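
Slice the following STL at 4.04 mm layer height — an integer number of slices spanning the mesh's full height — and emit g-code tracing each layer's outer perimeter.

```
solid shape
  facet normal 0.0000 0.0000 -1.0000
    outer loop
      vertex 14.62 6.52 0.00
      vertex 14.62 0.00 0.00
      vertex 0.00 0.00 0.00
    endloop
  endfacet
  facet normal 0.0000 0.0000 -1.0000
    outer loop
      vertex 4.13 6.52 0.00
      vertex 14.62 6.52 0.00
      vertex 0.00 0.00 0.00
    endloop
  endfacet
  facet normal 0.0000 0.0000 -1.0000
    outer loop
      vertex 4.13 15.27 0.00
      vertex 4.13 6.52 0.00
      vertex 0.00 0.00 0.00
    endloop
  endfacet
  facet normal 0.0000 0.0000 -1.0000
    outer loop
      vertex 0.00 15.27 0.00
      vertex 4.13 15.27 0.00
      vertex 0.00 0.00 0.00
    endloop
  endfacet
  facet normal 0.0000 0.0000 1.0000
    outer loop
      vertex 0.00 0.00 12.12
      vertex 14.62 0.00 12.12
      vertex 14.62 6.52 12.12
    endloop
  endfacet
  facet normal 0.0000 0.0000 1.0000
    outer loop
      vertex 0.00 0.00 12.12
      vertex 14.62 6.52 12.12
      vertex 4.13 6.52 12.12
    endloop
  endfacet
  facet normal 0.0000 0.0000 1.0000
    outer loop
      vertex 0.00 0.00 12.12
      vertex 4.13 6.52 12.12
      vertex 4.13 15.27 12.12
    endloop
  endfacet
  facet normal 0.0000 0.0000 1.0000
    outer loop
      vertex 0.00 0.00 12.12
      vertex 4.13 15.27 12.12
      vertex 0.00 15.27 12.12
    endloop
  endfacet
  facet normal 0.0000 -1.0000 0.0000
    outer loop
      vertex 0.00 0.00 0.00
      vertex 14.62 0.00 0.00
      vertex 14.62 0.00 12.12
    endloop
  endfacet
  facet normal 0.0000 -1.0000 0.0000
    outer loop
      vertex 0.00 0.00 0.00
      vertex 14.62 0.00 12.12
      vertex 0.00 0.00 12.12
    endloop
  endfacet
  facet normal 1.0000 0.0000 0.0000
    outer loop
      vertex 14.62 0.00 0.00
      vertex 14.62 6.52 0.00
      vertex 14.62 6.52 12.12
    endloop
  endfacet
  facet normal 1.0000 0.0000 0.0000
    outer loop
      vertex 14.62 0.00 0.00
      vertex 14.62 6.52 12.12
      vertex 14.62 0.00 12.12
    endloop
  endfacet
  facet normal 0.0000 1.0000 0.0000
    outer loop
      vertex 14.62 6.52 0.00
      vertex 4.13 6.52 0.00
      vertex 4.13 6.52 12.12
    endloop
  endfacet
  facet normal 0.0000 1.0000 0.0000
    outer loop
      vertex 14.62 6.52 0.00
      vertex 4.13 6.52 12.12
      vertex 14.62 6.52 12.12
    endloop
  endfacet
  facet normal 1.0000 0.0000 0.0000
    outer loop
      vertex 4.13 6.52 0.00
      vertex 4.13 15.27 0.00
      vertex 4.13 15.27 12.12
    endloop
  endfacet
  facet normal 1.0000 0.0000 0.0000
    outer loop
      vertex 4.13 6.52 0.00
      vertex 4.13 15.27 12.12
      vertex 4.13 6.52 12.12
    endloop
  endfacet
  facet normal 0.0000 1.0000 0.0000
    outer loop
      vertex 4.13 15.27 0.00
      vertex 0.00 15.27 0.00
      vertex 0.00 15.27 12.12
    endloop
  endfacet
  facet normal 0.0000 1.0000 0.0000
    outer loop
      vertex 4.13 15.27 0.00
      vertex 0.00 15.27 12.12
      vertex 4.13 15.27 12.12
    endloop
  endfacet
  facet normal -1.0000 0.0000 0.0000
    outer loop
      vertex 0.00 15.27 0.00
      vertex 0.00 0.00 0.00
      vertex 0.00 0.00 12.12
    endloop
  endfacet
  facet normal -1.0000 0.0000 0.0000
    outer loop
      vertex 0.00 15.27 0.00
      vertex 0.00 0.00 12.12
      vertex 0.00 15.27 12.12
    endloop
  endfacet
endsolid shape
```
; perimeter-only toolpath
G21 ; units = mm
G90 ; absolute positioning
G28 ; home
; layer 1
G0 Z4.04
G0 X0.00 Y0.00
G1 X14.62 Y0.00
G1 X14.62 Y6.52
G1 X4.13 Y6.52
G1 X4.13 Y15.27
G1 X0.00 Y15.27
G1 X0.00 Y0.00
; layer 2
G0 Z8.08
G0 X0.00 Y0.00
G1 X14.62 Y0.00
G1 X14.62 Y6.52
G1 X4.13 Y6.52
G1 X4.13 Y15.27
G1 X0.00 Y15.27
G1 X0.00 Y0.00
; layer 3
G0 Z12.12
G0 X0.00 Y0.00
G1 X14.62 Y0.00
G1 X14.62 Y6.52
G1 X4.13 Y6.52
G1 X4.13 Y15.27
G1 X0.00 Y15.27
G1 X0.00 Y0.00
M2 ; end

The solid is an L-shaped prism: outer 14.6 × 15.3 mm, arm thicknesses ≈ 6.52 mm (horizontal) and 4.13 mm (vertical), extruded 12.1 mm in z. Slicing at Δz = 4.04 mm — 3 equal slices spanning the solid's height, so layer i sits at z = i·h/3 — gives 3 non-empty perimeters. Each is a 6-segment closed polygon; G0 lifts to the layer z and rapids to the start vertex, then G1 traces the edges.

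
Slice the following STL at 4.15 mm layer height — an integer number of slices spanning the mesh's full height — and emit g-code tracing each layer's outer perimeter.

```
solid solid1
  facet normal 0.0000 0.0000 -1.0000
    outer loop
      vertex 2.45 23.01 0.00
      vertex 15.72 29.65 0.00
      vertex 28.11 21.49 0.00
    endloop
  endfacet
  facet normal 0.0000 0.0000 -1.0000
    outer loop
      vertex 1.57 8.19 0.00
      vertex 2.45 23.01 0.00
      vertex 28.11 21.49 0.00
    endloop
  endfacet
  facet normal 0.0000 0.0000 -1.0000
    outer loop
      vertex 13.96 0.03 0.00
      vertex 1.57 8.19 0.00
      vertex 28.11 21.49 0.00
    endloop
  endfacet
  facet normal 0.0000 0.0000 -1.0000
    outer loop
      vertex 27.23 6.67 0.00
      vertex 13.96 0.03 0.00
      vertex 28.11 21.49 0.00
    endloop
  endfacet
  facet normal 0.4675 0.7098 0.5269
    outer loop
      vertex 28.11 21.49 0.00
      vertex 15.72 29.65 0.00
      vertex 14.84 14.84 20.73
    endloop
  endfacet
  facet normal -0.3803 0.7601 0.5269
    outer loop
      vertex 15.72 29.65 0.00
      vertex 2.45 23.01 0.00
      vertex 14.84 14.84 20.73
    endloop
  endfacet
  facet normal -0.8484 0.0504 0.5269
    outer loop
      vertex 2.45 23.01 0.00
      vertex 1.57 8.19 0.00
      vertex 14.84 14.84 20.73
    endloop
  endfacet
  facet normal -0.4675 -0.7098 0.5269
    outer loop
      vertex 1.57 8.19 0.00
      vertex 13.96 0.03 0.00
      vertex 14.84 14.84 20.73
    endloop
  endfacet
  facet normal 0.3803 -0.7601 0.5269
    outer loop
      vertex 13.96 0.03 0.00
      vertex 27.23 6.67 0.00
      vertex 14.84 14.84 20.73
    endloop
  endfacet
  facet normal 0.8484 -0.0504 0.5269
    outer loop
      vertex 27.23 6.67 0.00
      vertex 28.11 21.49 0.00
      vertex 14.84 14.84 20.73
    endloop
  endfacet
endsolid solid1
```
; perimeter-only toolpath
G21 ; units = mm
G90 ; absolute positioning
G28 ; home
; layer 1
G0 Z4.15
G0 X25.46 Y20.16
G1 X15.54 Y26.69
G1 X4.93 Y21.38
G1 X4.22 Y9.52
G1 X14.14 Y2.99
G1 X24.75 Y8.30
G1 X25.46 Y20.16
; layer 2
G0 Z8.29
G0 X22.80 Y18.83
G1 X15.37 Y23.73
G1 X7.41 Y19.74
G1 X6.88 Y10.85
G1 X14.31 Y5.95
G1 X22.27 Y9.94
G1 X22.80 Y18.83
; layer 3
G0 Z12.44
G0 X20.15 Y17.50
G1 X15.19 Y20.76
G1 X9.88 Y18.11
G1 X9.53 Y12.18
G1 X14.49 Y8.92
G1 X19.80 Y11.57
G1 X20.15 Y17.50
; layer 4
G0 Z16.58
G0 X17.49 Y16.17
G1 X15.02 Y17.80
G1 X12.36 Y16.47
G1 X12.19 Y13.51
G1 X14.66 Y11.88
G1 X17.32 Y13.21
G1 X17.49 Y16.17
M2 ; end

The solid is a regular 6-sided pyramid, base circumscribed radius ≈ 14.8 mm, apex at z ≈ 20.7 mm. Slicing at Δz = 4.15 mm — 5 equal slices spanning the solid's height, so layer i sits at z = i·h/5 — gives 4 non-empty perimeters. Each is a 6-segment closed polygon; G0 lifts to the layer z and rapids to the start vertex, then G1 traces the edges. The cross-section shrinks linearly with z (the slice at the apex is degenerate and omitted).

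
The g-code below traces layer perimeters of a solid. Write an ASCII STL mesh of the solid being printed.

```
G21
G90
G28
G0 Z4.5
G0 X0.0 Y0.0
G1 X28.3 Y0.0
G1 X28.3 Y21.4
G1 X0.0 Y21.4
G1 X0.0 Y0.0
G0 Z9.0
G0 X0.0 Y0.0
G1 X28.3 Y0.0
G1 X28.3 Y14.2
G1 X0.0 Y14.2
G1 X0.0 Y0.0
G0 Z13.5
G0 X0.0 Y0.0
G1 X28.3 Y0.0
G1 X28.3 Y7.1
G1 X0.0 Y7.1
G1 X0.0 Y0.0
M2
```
solid part
  facet normal 0.0000 0.0000 -1.0000
    outer loop
      vertex 28.3 28.5 0.0
      vertex 28.3 0.0 0.0
      vertex 0.0 0.0 0.0
    endloop
  endfacet
  facet normal 0.0000 0.0000 -1.0000
    outer loop
      vertex 0.0 28.5 0.0
      vertex 28.3 28.5 0.0
      vertex 0.0 0.0 0.0
    endloop
  endfacet
  facet normal 0.0000 -1.0000 0.0000
    outer loop
      vertex 0.0 0.0 0.0
      vertex 28.3 0.0 0.0
      vertex 28.3 0.0 18.0
    endloop
  endfacet
  facet normal 0.0000 -1.0000 0.0000
    outer loop
      vertex 0.0 0.0 0.0
      vertex 28.3 0.0 18.0
      vertex 0.0 0.0 18.0
    endloop
  endfacet
  facet normal 0.0000 0.5340 0.8455
    outer loop
      vertex 0.0 0.0 18.0
      vertex 28.3 0.0 18.0
      vertex 28.3 28.5 0.0
    endloop
  endfacet
  facet normal 0.0000 0.5340 0.8455
    outer loop
      vertex 0.0 0.0 18.0
      vertex 28.3 28.5 0.0
      vertex 0.0 28.5 0.0
    endloop
  endfacet
  facet normal -1.0000 0.0000 0.0000
    outer loop
      vertex 0.0 0.0 18.0
      vertex 0.0 28.5 0.0
      vertex 0.0 0.0 0.0
    endloop
  endfacet
  facet normal 1.0000 0.0000 0.0000
    outer loop
      vertex 28.3 0.0 0.0
      vertex 28.3 28.5 0.0
      vertex 28.3 0.0 18.0
    endloop
  endfacet
endsolid part

The G0 Z moves step by Δz≈4.5 mm. The G1 loops shrink linearly with z, so the solid tapers from its base footprint up to z≈18. Closing with a flat bottom cap and the tapered top and triangulating gives 8 facets — a wedge (ramp): 28.3 × 28.5 mm base, rising to 18 mm along the y=0 edge and sloping linearly to z=0 at y=28.5.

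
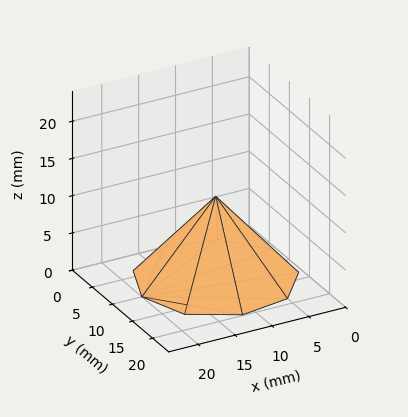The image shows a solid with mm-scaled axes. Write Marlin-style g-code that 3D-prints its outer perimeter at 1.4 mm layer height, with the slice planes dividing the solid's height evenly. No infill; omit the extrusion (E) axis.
Reading the render: the shape is a regular 9-sided pyramid, base circumscribed radius ≈ 10 mm, apex at z ≈ 11 mm (dimensions read to the nearest mm from the axis ticks). For the g-code, the solid's height is divided into equal slices at the stated Δz and each level perimeter traced with G1 moves after a G0 lift.

; perimeter-only toolpath
G21 ; units = mm
G90 ; absolute positioning
G28 ; home
; layer 1
G0 Z1.4
G0 X18.8 Y10.0
G1 X16.7 Y15.6
G1 X11.5 Y18.6
G1 X5.6 Y17.6
G1 X1.8 Y13.0
G1 X1.8 Y7.0
G1 X5.6 Y2.4
G1 X11.5 Y1.4
G1 X16.7 Y4.4
G1 X18.8 Y10.0
; layer 2
G0 Z2.8
G0 X17.5 Y10.0
G1 X15.8 Y14.8
G1 X11.3 Y17.4
G1 X6.2 Y16.5
G1 X3.0 Y12.6
G1 X3.0 Y7.4
G1 X6.2 Y3.5
G1 X11.3 Y2.6
G1 X15.8 Y5.2
G1 X17.5 Y10.0
; layer 3
G0 Z4.1
G0 X16.2 Y10.0
G1 X14.8 Y14.0
G1 X11.1 Y16.1
G1 X6.9 Y15.4
G1 X4.1 Y12.1
G1 X4.1 Y7.9
G1 X6.9 Y4.6
G1 X11.1 Y3.9
G1 X14.8 Y6.0
G1 X16.2 Y10.0
; layer 4
G0 Z5.5
G0 X15.0 Y10.0
G1 X13.8 Y13.2
G1 X10.8 Y14.9
G1 X7.5 Y14.3
G1 X5.3 Y11.7
G1 X5.3 Y8.3
G1 X7.5 Y5.7
G1 X10.8 Y5.1
G1 X13.8 Y6.8
G1 X15.0 Y10.0
; layer 5
G0 Z6.9
G0 X13.8 Y10.0
G1 X12.9 Y12.4
G1 X10.6 Y13.7
G1 X8.1 Y13.3
G1 X6.5 Y11.3
G1 X6.5 Y8.7
G1 X8.1 Y6.7
G1 X10.6 Y6.3
G1 X12.9 Y7.6
G1 X13.8 Y10.0
; layer 6
G0 Z8.2
G0 X12.5 Y10.0
G1 X11.9 Y11.6
G1 X10.4 Y12.4
G1 X8.8 Y12.2
G1 X7.7 Y10.8
G1 X7.7 Y9.2
G1 X8.8 Y7.8
G1 X10.4 Y7.5
G1 X11.9 Y8.4
G1 X12.5 Y10.0
; layer 7
G0 Z9.6
G0 X11.2 Y10.0
G1 X11.0 Y10.8
G1 X10.2 Y11.2
G1 X9.4 Y11.1
G1 X8.8 Y10.4
G1 X8.8 Y9.6
G1 X9.4 Y8.9
G1 X10.2 Y8.8
G1 X11.0 Y9.2
G1 X11.2 Y10.0
M2 ; end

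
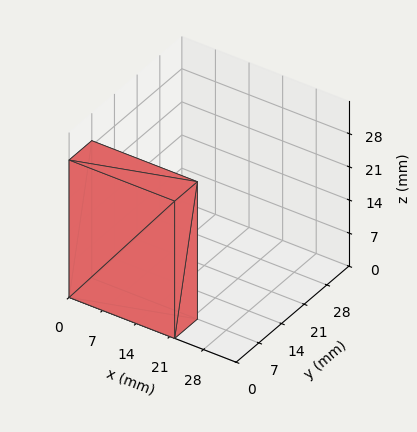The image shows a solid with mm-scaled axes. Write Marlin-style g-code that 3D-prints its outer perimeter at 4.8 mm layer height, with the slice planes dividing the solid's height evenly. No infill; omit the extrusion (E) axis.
Reading the render: the shape is a rectangular box, roughly 22 × 7 mm footprint and 29 mm tall (dimensions read to the nearest mm from the axis ticks). For the g-code, the solid's height is divided into equal slices at the stated Δz and each level perimeter traced with G1 moves after a G0 lift.

; perimeter-only toolpath
G21 ; units = mm
G90 ; absolute positioning
G28 ; home
; layer 1
G0 Z4.8
G0 X0.0 Y0.0
G1 X22.0 Y0.0
G1 X22.0 Y7.0
G1 X0.0 Y7.0
G1 X0.0 Y0.0
; layer 2
G0 Z9.7
G0 X0.0 Y0.0
G1 X22.0 Y0.0
G1 X22.0 Y7.0
G1 X0.0 Y7.0
G1 X0.0 Y0.0
; layer 3
G0 Z14.5
G0 X0.0 Y0.0
G1 X22.0 Y0.0
G1 X22.0 Y7.0
G1 X0.0 Y7.0
G1 X0.0 Y0.0
; layer 4
G0 Z19.3
G0 X0.0 Y0.0
G1 X22.0 Y0.0
G1 X22.0 Y7.0
G1 X0.0 Y7.0
G1 X0.0 Y0.0
; layer 5
G0 Z24.2
G0 X0.0 Y0.0
G1 X22.0 Y0.0
G1 X22.0 Y7.0
G1 X0.0 Y7.0
G1 X0.0 Y0.0
; layer 6
G0 Z29.0
G0 X0.0 Y0.0
G1 X22.0 Y0.0
G1 X22.0 Y7.0
G1 X0.0 Y7.0
G1 X0.0 Y0.0
M2 ; end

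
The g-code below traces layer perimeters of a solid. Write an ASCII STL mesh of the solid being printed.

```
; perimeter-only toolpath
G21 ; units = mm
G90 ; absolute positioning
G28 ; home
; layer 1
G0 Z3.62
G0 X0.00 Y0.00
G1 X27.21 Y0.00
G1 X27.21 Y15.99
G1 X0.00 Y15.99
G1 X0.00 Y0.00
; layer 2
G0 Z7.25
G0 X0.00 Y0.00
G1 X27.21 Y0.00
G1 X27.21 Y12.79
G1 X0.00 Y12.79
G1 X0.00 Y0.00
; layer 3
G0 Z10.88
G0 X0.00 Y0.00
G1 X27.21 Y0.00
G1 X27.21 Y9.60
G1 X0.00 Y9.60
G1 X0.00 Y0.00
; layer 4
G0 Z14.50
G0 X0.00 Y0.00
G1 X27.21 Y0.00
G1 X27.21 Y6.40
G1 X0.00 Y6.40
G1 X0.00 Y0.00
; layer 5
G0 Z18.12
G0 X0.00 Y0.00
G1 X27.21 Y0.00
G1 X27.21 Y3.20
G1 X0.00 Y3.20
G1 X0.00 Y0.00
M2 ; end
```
solid part
  facet normal 0.0000 0.0000 -1.0000
    outer loop
      vertex 27.21 19.19 0.00
      vertex 27.21 0.00 0.00
      vertex 0.00 0.00 0.00
    endloop
  endfacet
  facet normal 0.0000 0.0000 -1.0000
    outer loop
      vertex 0.00 19.19 0.00
      vertex 27.21 19.19 0.00
      vertex 0.00 0.00 0.00
    endloop
  endfacet
  facet normal 0.0000 -1.0000 0.0000
    outer loop
      vertex 0.00 0.00 0.00
      vertex 27.21 0.00 0.00
      vertex 27.21 0.00 21.75
    endloop
  endfacet
  facet normal 0.0000 -1.0000 0.0000
    outer loop
      vertex 0.00 0.00 0.00
      vertex 27.21 0.00 21.75
      vertex 0.00 0.00 21.75
    endloop
  endfacet
  facet normal 0.0000 0.7499 0.6616
    outer loop
      vertex 0.00 0.00 21.75
      vertex 27.21 0.00 21.75
      vertex 27.21 19.19 0.00
    endloop
  endfacet
  facet normal 0.0000 0.7499 0.6616
    outer loop
      vertex 0.00 0.00 21.75
      vertex 27.21 19.19 0.00
      vertex 0.00 19.19 0.00
    endloop
  endfacet
  facet normal -1.0000 0.0000 0.0000
    outer loop
      vertex 0.00 0.00 21.75
      vertex 0.00 19.19 0.00
      vertex 0.00 0.00 0.00
    endloop
  endfacet
  facet normal 1.0000 0.0000 0.0000
    outer loop
      vertex 27.21 0.00 0.00
      vertex 27.21 19.19 0.00
      vertex 27.21 0.00 21.75
    endloop
  endfacet
endsolid part

The G0 Z moves step by Δz≈3.62 mm. The G1 loops shrink linearly with z, so the solid tapers from its base footprint up to z≈21.8. Closing with a flat bottom cap and the tapered top and triangulating gives 8 facets — a wedge (ramp): 27.2 × 19.2 mm base, rising to 21.8 mm along the y=0 edge and sloping linearly to z=0 at y=19.2.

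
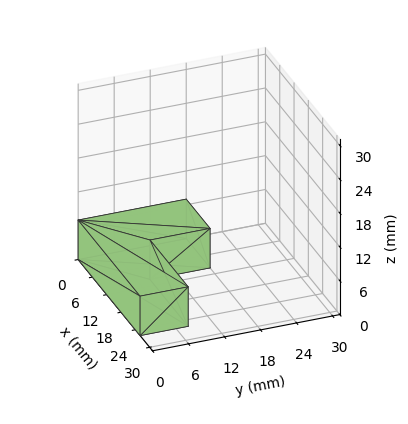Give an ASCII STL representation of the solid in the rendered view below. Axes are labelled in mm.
Reading the render: the shape is an L-shaped prism: outer 26 × 18 mm, arm thicknesses ≈ 8 mm (horizontal) and 10 mm (vertical), extruded 7 mm in z (dimensions read to the nearest mm from the axis ticks). For the STL, each face is triangulated and given an outward normal.

solid part
  facet normal 0.0000 0.0000 -1.0000
    outer loop
      vertex 26.000 8.000 0.000
      vertex 26.000 0.000 0.000
      vertex 0.000 0.000 0.000
    endloop
  endfacet
  facet normal 0.0000 0.0000 -1.0000
    outer loop
      vertex 10.000 8.000 0.000
      vertex 26.000 8.000 0.000
      vertex 0.000 0.000 0.000
    endloop
  endfacet
  facet normal 0.0000 0.0000 -1.0000
    outer loop
      vertex 10.000 18.000 0.000
      vertex 10.000 8.000 0.000
      vertex 0.000 0.000 0.000
    endloop
  endfacet
  facet normal 0.0000 0.0000 -1.0000
    outer loop
      vertex 0.000 18.000 0.000
      vertex 10.000 18.000 0.000
      vertex 0.000 0.000 0.000
    endloop
  endfacet
  facet normal 0.0000 0.0000 1.0000
    outer loop
      vertex 0.000 0.000 7.000
      vertex 26.000 0.000 7.000
      vertex 26.000 8.000 7.000
    endloop
  endfacet
  facet normal 0.0000 0.0000 1.0000
    outer loop
      vertex 0.000 0.000 7.000
      vertex 26.000 8.000 7.000
      vertex 10.000 8.000 7.000
    endloop
  endfacet
  facet normal 0.0000 0.0000 1.0000
    outer loop
      vertex 0.000 0.000 7.000
      vertex 10.000 8.000 7.000
      vertex 10.000 18.000 7.000
    endloop
  endfacet
  facet normal 0.0000 0.0000 1.0000
    outer loop
      vertex 0.000 0.000 7.000
      vertex 10.000 18.000 7.000
      vertex 0.000 18.000 7.000
    endloop
  endfacet
  facet normal 0.0000 -1.0000 0.0000
    outer loop
      vertex 0.000 0.000 0.000
      vertex 26.000 0.000 0.000
      vertex 26.000 0.000 7.000
    endloop
  endfacet
  facet normal 0.0000 -1.0000 0.0000
    outer loop
      vertex 0.000 0.000 0.000
      vertex 26.000 0.000 7.000
      vertex 0.000 0.000 7.000
    endloop
  endfacet
  facet normal 1.0000 0.0000 0.0000
    outer loop
      vertex 26.000 0.000 0.000
      vertex 26.000 8.000 0.000
      vertex 26.000 8.000 7.000
    endloop
  endfacet
  facet normal 1.0000 0.0000 0.0000
    outer loop
      vertex 26.000 0.000 0.000
      vertex 26.000 8.000 7.000
      vertex 26.000 0.000 7.000
    endloop
  endfacet
  facet normal 0.0000 1.0000 0.0000
    outer loop
      vertex 26.000 8.000 0.000
      vertex 10.000 8.000 0.000
      vertex 10.000 8.000 7.000
    endloop
  endfacet
  facet normal 0.0000 1.0000 0.0000
    outer loop
      vertex 26.000 8.000 0.000
      vertex 10.000 8.000 7.000
      vertex 26.000 8.000 7.000
    endloop
  endfacet
  facet normal 1.0000 0.0000 0.0000
    outer loop
      vertex 10.000 8.000 0.000
      vertex 10.000 18.000 0.000
      vertex 10.000 18.000 7.000
    endloop
  endfacet
  facet normal 1.0000 0.0000 0.0000
    outer loop
      vertex 10.000 8.000 0.000
      vertex 10.000 18.000 7.000
      vertex 10.000 8.000 7.000
    endloop
  endfacet
  facet normal 0.0000 1.0000 0.0000
    outer loop
      vertex 10.000 18.000 0.000
      vertex 0.000 18.000 0.000
      vertex 0.000 18.000 7.000
    endloop
  endfacet
  facet normal 0.0000 1.0000 0.0000
    outer loop
      vertex 10.000 18.000 0.000
      vertex 0.000 18.000 7.000
      vertex 10.000 18.000 7.000
    endloop
  endfacet
  facet normal -1.0000 0.0000 0.0000
    outer loop
      vertex 0.000 18.000 0.000
      vertex 0.000 0.000 0.000
      vertex 0.000 0.000 7.000
    endloop
  endfacet
  facet normal -1.0000 0.0000 0.0000
    outer loop
      vertex 0.000 18.000 0.000
      vertex 0.000 0.000 7.000
      vertex 0.000 18.000 7.000
    endloop
  endfacet
endsolid part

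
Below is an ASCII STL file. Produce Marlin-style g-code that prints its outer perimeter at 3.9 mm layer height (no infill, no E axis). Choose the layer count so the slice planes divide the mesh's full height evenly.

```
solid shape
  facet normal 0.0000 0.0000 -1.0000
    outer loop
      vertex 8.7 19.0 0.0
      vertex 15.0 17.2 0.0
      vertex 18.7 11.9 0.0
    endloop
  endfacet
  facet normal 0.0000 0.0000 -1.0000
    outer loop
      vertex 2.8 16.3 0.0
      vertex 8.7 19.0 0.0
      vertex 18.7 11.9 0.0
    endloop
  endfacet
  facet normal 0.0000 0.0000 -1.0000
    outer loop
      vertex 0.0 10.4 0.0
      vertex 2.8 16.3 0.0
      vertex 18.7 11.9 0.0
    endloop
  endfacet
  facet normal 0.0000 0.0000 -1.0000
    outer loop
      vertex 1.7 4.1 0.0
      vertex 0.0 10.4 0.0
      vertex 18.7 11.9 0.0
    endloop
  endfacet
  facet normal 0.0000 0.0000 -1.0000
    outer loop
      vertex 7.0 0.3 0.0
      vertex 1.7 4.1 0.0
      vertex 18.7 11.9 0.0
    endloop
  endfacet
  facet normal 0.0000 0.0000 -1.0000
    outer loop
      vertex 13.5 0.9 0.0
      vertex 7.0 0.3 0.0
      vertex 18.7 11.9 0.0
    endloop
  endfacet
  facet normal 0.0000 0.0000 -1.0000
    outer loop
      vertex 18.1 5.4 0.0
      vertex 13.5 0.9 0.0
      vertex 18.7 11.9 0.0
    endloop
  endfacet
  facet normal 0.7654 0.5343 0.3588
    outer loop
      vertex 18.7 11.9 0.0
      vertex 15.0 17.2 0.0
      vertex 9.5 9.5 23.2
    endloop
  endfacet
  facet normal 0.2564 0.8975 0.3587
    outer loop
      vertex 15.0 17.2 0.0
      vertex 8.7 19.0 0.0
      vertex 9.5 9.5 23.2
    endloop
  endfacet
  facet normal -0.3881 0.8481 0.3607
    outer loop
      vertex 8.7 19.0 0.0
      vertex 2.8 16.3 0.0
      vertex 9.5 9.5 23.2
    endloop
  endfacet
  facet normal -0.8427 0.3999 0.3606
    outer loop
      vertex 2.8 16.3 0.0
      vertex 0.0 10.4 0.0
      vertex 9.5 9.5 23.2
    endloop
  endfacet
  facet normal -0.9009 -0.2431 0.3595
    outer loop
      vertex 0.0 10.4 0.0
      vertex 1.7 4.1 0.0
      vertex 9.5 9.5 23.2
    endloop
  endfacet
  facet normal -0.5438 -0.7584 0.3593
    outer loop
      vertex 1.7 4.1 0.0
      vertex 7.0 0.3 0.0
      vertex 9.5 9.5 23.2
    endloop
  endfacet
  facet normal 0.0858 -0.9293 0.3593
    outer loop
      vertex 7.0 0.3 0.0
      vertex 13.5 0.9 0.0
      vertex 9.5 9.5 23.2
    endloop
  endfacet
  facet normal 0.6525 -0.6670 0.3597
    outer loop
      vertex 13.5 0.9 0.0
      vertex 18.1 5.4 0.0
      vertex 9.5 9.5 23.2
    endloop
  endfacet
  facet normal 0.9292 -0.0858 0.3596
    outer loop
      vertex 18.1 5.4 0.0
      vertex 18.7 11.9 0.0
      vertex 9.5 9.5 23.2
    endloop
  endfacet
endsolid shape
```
; perimeter-only toolpath
G21 ; units = mm
G90 ; absolute positioning
G28 ; home
; layer 1
G0 Z3.9
G0 X17.2 Y11.5
G1 X14.1 Y15.9
G1 X8.8 Y17.4
G1 X3.9 Y15.2
G1 X1.6 Y10.2
G1 X3.0 Y5.0
G1 X7.4 Y1.8
G1 X12.8 Y2.3
G1 X16.7 Y6.1
G1 X17.2 Y11.5
; layer 2
G0 Z7.7
G0 X15.6 Y11.1
G1 X13.2 Y14.6
G1 X9.0 Y15.8
G1 X5.0 Y14.0
G1 X3.2 Y10.1
G1 X4.3 Y5.9
G1 X7.8 Y3.4
G1 X12.2 Y3.8
G1 X15.2 Y6.8
G1 X15.6 Y11.1
; layer 3
G0 Z11.6
G0 X14.1 Y10.7
G1 X12.2 Y13.3
G1 X9.1 Y14.2
G1 X6.2 Y12.9
G1 X4.8 Y9.9
G1 X5.6 Y6.8
G1 X8.2 Y4.9
G1 X11.5 Y5.2
G1 X13.8 Y7.5
G1 X14.1 Y10.7
; layer 4
G0 Z15.5
G0 X12.6 Y10.3
G1 X11.3 Y12.1
G1 X9.2 Y12.7
G1 X7.3 Y11.8
G1 X6.3 Y9.8
G1 X6.9 Y7.7
G1 X8.7 Y6.4
G1 X10.8 Y6.6
G1 X12.4 Y8.1
G1 X12.6 Y10.3
; layer 5
G0 Z19.3
G0 X11.0 Y9.9
G1 X10.4 Y10.8
G1 X9.4 Y11.1
G1 X8.4 Y10.6
G1 X7.9 Y9.7
G1 X8.2 Y8.6
G1 X9.1 Y8.0
G1 X10.2 Y8.1
G1 X10.9 Y8.8
G1 X11.0 Y9.9
M2 ; end

The solid is a regular 9-sided pyramid, base circumscribed radius ≈ 9.5 mm, apex at z ≈ 23.2 mm. Slicing at Δz = 3.9 mm — 6 equal slices spanning the solid's height, so layer i sits at z = i·h/6 — gives 5 non-empty perimeters. Each is a 9-segment closed polygon; G0 lifts to the layer z and rapids to the start vertex, then G1 traces the edges. The cross-section shrinks linearly with z (the slice at the apex is degenerate and omitted).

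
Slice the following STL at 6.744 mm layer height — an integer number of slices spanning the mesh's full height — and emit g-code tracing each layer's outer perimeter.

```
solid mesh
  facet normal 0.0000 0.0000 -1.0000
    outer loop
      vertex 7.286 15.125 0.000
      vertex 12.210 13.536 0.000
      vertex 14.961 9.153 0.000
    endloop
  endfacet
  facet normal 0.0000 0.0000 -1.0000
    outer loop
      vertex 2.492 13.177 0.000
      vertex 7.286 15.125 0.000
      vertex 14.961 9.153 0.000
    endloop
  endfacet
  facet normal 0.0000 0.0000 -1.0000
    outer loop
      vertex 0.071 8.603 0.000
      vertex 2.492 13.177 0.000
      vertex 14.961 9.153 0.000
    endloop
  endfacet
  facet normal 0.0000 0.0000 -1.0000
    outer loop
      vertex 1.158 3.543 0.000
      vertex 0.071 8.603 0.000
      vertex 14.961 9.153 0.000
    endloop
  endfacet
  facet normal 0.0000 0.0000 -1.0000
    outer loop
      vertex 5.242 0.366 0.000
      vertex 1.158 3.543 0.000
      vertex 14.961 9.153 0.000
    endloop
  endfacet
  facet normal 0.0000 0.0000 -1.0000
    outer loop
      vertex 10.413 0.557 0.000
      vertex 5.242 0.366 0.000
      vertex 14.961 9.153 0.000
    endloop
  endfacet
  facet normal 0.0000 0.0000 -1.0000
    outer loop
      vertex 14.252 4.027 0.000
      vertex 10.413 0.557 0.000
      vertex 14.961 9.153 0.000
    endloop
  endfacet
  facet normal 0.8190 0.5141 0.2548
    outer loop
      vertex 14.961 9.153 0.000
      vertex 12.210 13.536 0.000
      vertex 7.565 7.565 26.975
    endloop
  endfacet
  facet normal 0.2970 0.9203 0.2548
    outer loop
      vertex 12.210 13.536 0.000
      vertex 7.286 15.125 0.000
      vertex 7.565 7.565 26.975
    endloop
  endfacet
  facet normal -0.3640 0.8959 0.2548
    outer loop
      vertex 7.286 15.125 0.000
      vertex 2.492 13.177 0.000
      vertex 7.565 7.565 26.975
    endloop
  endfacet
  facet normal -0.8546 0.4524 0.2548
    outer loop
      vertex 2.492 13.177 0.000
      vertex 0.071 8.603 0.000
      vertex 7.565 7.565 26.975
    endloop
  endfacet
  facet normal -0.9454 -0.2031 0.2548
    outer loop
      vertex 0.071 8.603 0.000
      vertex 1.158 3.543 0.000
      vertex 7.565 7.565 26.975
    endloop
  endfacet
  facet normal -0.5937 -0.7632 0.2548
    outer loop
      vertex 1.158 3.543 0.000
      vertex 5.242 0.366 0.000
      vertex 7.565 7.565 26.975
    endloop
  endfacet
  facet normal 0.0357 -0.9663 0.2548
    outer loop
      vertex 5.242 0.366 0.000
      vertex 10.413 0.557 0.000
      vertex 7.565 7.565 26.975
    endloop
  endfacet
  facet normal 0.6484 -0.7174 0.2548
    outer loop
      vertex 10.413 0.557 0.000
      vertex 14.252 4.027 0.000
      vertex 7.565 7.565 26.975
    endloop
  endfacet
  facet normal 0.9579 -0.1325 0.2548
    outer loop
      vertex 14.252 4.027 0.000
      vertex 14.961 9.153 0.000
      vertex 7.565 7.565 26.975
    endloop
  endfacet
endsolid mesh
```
; perimeter-only toolpath
G21 ; units = mm
G90 ; absolute positioning
G28 ; home
; layer 1
G0 Z6.744
G0 X13.112 Y8.756
G1 X11.049 Y12.043
G1 X7.356 Y13.235
G1 X3.760 Y11.774
G1 X1.945 Y8.343
G1 X2.760 Y4.549
G1 X5.823 Y2.166
G1 X9.701 Y2.309
G1 X12.580 Y4.912
G1 X13.112 Y8.756
; layer 2
G0 Z13.488
G0 X11.263 Y8.359
G1 X9.888 Y10.550
G1 X7.425 Y11.345
G1 X5.029 Y10.371
G1 X3.818 Y8.084
G1 X4.362 Y5.554
G1 X6.404 Y3.966
G1 X8.989 Y4.061
G1 X10.909 Y5.796
G1 X11.263 Y8.359
; layer 3
G0 Z20.231
G0 X9.414 Y7.962
G1 X8.726 Y9.058
G1 X7.495 Y9.455
G1 X6.297 Y8.968
G1 X5.692 Y7.825
G1 X5.963 Y6.560
G1 X6.984 Y5.765
G1 X8.277 Y5.813
G1 X9.237 Y6.681
G1 X9.414 Y7.962
M2 ; end

The solid is a regular 9-sided pyramid, base circumscribed radius ≈ 7.57 mm, apex at z ≈ 27 mm. Slicing at Δz = 6.744 mm — 4 equal slices spanning the solid's height, so layer i sits at z = i·h/4 — gives 3 non-empty perimeters. Each is a 9-segment closed polygon; G0 lifts to the layer z and rapids to the start vertex, then G1 traces the edges. The cross-section shrinks linearly with z (the slice at the apex is degenerate and omitted).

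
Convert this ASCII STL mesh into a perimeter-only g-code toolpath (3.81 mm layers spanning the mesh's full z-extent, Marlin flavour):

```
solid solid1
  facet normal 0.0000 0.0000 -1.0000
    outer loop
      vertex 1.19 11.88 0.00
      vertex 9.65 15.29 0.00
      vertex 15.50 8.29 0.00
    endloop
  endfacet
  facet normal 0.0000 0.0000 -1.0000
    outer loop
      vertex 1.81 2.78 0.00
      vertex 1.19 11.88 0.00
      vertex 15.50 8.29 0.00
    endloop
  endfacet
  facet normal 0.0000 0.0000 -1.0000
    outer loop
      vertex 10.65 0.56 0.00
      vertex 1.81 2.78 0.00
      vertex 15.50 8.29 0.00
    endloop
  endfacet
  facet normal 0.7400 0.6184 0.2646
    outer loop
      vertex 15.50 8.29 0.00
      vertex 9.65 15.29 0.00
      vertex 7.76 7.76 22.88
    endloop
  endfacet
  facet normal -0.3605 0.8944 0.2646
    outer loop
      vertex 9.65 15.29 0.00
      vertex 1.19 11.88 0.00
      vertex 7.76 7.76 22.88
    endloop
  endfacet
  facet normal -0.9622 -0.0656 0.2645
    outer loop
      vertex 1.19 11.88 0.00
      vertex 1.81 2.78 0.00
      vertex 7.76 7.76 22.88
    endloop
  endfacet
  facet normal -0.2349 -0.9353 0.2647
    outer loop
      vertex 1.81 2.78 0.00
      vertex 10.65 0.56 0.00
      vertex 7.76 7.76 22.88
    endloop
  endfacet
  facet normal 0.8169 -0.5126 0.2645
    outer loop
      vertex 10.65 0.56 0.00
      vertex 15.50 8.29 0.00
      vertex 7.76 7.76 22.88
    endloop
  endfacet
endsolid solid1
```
; perimeter-only toolpath
G21 ; units = mm
G90 ; absolute positioning
G28 ; home
; layer 1
G0 Z3.81
G0 X14.21 Y8.20
G1 X9.34 Y14.04
G1 X2.28 Y11.19
G1 X2.80 Y3.61
G1 X10.17 Y1.76
G1 X14.21 Y8.20
; layer 2
G0 Z7.63
G0 X12.92 Y8.11
G1 X9.02 Y12.78
G1 X3.38 Y10.51
G1 X3.79 Y4.44
G1 X9.69 Y2.96
G1 X12.92 Y8.11
; layer 3
G0 Z11.44
G0 X11.63 Y8.02
G1 X8.71 Y11.52
G1 X4.47 Y9.82
G1 X4.79 Y5.27
G1 X9.21 Y4.16
G1 X11.63 Y8.02
; layer 4
G0 Z15.25
G0 X10.34 Y7.94
G1 X8.39 Y10.27
G1 X5.57 Y9.13
G1 X5.78 Y6.10
G1 X8.72 Y5.36
G1 X10.34 Y7.94
; layer 5
G0 Z19.07
G0 X9.05 Y7.85
G1 X8.07 Y9.01
G1 X6.67 Y8.45
G1 X6.77 Y6.93
G1 X8.24 Y6.56
G1 X9.05 Y7.85
M2 ; end

The solid is a regular 5-sided pyramid, base circumscribed radius ≈ 7.76 mm, apex at z ≈ 22.9 mm. Slicing at Δz = 3.81 mm — 6 equal slices spanning the solid's height, so layer i sits at z = i·h/6 — gives 5 non-empty perimeters. Each is a 5-segment closed polygon; G0 lifts to the layer z and rapids to the start vertex, then G1 traces the edges. The cross-section shrinks linearly with z (the slice at the apex is degenerate and omitted).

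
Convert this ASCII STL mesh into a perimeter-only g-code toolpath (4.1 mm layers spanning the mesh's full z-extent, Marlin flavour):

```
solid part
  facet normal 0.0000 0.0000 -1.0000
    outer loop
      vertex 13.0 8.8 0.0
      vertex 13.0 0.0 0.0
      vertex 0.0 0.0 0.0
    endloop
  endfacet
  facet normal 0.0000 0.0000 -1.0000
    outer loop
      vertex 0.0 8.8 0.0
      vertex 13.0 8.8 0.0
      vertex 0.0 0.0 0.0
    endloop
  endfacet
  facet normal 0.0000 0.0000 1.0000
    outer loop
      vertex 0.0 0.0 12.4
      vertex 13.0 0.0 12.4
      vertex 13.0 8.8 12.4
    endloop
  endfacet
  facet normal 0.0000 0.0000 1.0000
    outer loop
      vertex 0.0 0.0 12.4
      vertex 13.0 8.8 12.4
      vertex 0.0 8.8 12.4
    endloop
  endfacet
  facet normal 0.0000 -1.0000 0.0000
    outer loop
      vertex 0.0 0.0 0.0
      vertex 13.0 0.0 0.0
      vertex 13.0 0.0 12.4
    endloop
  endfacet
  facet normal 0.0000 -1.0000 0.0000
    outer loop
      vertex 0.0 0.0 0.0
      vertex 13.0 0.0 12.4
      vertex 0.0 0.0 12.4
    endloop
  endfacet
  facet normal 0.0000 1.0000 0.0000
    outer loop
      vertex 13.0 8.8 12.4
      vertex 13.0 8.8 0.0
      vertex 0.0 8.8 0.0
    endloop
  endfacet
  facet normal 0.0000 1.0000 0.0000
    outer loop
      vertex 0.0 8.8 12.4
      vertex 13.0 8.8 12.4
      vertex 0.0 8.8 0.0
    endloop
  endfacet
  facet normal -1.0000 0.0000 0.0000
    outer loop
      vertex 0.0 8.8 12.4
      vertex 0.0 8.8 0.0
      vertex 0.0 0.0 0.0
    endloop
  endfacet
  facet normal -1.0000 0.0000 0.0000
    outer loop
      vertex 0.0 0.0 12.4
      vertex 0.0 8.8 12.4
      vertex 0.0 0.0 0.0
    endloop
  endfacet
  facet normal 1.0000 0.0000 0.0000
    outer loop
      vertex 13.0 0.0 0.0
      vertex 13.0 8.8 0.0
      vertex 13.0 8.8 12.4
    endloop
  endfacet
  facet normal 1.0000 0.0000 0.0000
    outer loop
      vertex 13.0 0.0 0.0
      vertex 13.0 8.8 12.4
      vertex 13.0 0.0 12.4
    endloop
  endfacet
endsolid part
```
; perimeter-only toolpath
G21 ; units = mm
G90 ; absolute positioning
G28 ; home
; layer 1
G0 Z4.1
G0 X0.0 Y0.0
G1 X13.0 Y0.0
G1 X13.0 Y8.8
G1 X0.0 Y8.8
G1 X0.0 Y0.0
; layer 2
G0 Z8.3
G0 X0.0 Y0.0
G1 X13.0 Y0.0
G1 X13.0 Y8.8
G1 X0.0 Y8.8
G1 X0.0 Y0.0
; layer 3
G0 Z12.4
G0 X0.0 Y0.0
G1 X13.0 Y0.0
G1 X13.0 Y8.8
G1 X0.0 Y8.8
G1 X0.0 Y0.0
M2 ; end

The solid is a rectangular box, roughly 13 × 8.8 mm footprint and 12.4 mm tall. Slicing at Δz = 4.1 mm — 3 equal slices spanning the solid's height, so layer i sits at z = i·h/3 — gives 3 non-empty perimeters. Each is a 4-segment closed polygon; G0 lifts to the layer z and rapids to the start vertex, then G1 traces the edges.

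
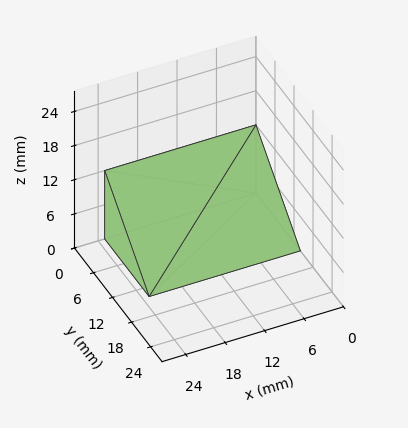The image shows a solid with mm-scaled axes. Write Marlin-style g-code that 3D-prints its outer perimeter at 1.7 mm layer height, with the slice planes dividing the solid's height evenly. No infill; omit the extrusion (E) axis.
Reading the render: the shape is a wedge (ramp): 23 × 14 mm base, rising to 12 mm along the y=0 edge and sloping linearly to z=0 at y=14 (dimensions read to the nearest mm from the axis ticks). For the g-code, the solid's height is divided into equal slices at the stated Δz and each level perimeter traced with G1 moves after a G0 lift.

; perimeter-only toolpath
G21 ; units = mm
G90 ; absolute positioning
G28 ; home
; layer 1
G0 Z1.7
G0 X0.0 Y0.0
G1 X23.0 Y0.0
G1 X23.0 Y12.0
G1 X0.0 Y12.0
G1 X0.0 Y0.0
; layer 2
G0 Z3.4
G0 X0.0 Y0.0
G1 X23.0 Y0.0
G1 X23.0 Y10.0
G1 X0.0 Y10.0
G1 X0.0 Y0.0
; layer 3
G0 Z5.1
G0 X0.0 Y0.0
G1 X23.0 Y0.0
G1 X23.0 Y8.0
G1 X0.0 Y8.0
G1 X0.0 Y0.0
; layer 4
G0 Z6.9
G0 X0.0 Y0.0
G1 X23.0 Y0.0
G1 X23.0 Y6.0
G1 X0.0 Y6.0
G1 X0.0 Y0.0
; layer 5
G0 Z8.6
G0 X0.0 Y0.0
G1 X23.0 Y0.0
G1 X23.0 Y4.0
G1 X0.0 Y4.0
G1 X0.0 Y0.0
; layer 6
G0 Z10.3
G0 X0.0 Y0.0
G1 X23.0 Y0.0
G1 X23.0 Y2.0
G1 X0.0 Y2.0
G1 X0.0 Y0.0
M2 ; end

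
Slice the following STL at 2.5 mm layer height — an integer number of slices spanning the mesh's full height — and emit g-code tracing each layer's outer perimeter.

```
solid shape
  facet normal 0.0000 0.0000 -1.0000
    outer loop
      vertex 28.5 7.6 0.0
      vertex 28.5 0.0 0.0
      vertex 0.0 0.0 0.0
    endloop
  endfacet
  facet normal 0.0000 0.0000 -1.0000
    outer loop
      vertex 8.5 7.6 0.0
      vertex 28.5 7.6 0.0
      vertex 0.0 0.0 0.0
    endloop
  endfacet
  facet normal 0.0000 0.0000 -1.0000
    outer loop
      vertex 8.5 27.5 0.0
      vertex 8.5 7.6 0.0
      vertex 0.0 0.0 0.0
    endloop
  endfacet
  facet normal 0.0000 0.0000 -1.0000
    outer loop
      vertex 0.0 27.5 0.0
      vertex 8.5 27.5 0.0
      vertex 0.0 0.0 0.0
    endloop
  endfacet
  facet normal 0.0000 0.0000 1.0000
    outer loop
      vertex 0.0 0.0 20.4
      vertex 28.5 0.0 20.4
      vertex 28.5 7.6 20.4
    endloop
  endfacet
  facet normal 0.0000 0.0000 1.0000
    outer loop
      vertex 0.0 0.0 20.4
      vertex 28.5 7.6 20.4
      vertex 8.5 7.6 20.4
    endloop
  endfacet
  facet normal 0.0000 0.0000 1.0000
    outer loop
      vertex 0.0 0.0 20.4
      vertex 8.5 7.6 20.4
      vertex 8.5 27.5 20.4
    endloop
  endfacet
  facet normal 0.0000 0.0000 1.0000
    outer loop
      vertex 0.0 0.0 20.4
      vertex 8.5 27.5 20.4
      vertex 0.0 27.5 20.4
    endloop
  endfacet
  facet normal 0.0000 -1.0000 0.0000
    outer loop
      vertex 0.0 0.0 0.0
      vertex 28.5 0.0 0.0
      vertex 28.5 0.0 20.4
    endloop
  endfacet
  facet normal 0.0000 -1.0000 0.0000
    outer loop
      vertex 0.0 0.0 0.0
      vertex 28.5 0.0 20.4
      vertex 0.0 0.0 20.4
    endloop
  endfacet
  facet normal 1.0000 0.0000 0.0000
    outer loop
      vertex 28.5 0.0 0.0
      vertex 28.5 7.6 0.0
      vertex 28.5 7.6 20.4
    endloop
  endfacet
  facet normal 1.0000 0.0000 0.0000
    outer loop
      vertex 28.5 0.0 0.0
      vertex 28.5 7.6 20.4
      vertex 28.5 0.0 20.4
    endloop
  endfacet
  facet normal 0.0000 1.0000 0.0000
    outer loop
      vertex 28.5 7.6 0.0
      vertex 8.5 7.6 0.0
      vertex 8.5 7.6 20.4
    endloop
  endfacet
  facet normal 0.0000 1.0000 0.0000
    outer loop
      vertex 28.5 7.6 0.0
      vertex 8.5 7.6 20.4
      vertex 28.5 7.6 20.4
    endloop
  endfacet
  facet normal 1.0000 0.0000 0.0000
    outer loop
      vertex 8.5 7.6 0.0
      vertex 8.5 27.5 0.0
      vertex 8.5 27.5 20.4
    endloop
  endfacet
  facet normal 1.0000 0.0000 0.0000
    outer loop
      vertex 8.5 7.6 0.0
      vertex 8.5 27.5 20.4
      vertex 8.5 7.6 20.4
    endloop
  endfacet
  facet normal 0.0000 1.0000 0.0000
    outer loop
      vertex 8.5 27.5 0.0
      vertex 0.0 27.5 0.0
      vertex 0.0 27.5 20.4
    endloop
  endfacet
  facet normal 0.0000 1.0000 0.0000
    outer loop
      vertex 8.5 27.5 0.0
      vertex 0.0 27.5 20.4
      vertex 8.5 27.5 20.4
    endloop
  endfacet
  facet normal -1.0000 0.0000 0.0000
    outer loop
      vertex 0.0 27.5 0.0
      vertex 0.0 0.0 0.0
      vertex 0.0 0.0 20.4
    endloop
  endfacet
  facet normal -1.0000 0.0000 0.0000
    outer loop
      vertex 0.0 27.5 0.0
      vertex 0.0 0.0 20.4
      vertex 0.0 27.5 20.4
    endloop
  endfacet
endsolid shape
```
; perimeter-only toolpath
G21 ; units = mm
G90 ; absolute positioning
G28 ; home
; layer 1
G0 Z2.5
G0 X0.0 Y0.0
G1 X28.5 Y0.0
G1 X28.5 Y7.6
G1 X8.5 Y7.6
G1 X8.5 Y27.5
G1 X0.0 Y27.5
G1 X0.0 Y0.0
; layer 2
G0 Z5.1
G0 X0.0 Y0.0
G1 X28.5 Y0.0
G1 X28.5 Y7.6
G1 X8.5 Y7.6
G1 X8.5 Y27.5
G1 X0.0 Y27.5
G1 X0.0 Y0.0
; layer 3
G0 Z7.6
G0 X0.0 Y0.0
G1 X28.5 Y0.0
G1 X28.5 Y7.6
G1 X8.5 Y7.6
G1 X8.5 Y27.5
G1 X0.0 Y27.5
G1 X0.0 Y0.0
; layer 4
G0 Z10.2
G0 X0.0 Y0.0
G1 X28.5 Y0.0
G1 X28.5 Y7.6
G1 X8.5 Y7.6
G1 X8.5 Y27.5
G1 X0.0 Y27.5
G1 X0.0 Y0.0
; layer 5
G0 Z12.8
G0 X0.0 Y0.0
G1 X28.5 Y0.0
G1 X28.5 Y7.6
G1 X8.5 Y7.6
G1 X8.5 Y27.5
G1 X0.0 Y27.5
G1 X0.0 Y0.0
; layer 6
G0 Z15.3
G0 X0.0 Y0.0
G1 X28.5 Y0.0
G1 X28.5 Y7.6
G1 X8.5 Y7.6
G1 X8.5 Y27.5
G1 X0.0 Y27.5
G1 X0.0 Y0.0
; layer 7
G0 Z17.8
G0 X0.0 Y0.0
G1 X28.5 Y0.0
G1 X28.5 Y7.6
G1 X8.5 Y7.6
G1 X8.5 Y27.5
G1 X0.0 Y27.5
G1 X0.0 Y0.0
; layer 8
G0 Z20.4
G0 X0.0 Y0.0
G1 X28.5 Y0.0
G1 X28.5 Y7.6
G1 X8.5 Y7.6
G1 X8.5 Y27.5
G1 X0.0 Y27.5
G1 X0.0 Y0.0
M2 ; end

The solid is an L-shaped prism: outer 28.5 × 27.5 mm, arm thicknesses ≈ 7.6 mm (horizontal) and 8.5 mm (vertical), extruded 20.4 mm in z. Slicing at Δz = 2.5 mm — 8 equal slices spanning the solid's height, so layer i sits at z = i·h/8 — gives 8 non-empty perimeters. Each is a 6-segment closed polygon; G0 lifts to the layer z and rapids to the start vertex, then G1 traces the edges.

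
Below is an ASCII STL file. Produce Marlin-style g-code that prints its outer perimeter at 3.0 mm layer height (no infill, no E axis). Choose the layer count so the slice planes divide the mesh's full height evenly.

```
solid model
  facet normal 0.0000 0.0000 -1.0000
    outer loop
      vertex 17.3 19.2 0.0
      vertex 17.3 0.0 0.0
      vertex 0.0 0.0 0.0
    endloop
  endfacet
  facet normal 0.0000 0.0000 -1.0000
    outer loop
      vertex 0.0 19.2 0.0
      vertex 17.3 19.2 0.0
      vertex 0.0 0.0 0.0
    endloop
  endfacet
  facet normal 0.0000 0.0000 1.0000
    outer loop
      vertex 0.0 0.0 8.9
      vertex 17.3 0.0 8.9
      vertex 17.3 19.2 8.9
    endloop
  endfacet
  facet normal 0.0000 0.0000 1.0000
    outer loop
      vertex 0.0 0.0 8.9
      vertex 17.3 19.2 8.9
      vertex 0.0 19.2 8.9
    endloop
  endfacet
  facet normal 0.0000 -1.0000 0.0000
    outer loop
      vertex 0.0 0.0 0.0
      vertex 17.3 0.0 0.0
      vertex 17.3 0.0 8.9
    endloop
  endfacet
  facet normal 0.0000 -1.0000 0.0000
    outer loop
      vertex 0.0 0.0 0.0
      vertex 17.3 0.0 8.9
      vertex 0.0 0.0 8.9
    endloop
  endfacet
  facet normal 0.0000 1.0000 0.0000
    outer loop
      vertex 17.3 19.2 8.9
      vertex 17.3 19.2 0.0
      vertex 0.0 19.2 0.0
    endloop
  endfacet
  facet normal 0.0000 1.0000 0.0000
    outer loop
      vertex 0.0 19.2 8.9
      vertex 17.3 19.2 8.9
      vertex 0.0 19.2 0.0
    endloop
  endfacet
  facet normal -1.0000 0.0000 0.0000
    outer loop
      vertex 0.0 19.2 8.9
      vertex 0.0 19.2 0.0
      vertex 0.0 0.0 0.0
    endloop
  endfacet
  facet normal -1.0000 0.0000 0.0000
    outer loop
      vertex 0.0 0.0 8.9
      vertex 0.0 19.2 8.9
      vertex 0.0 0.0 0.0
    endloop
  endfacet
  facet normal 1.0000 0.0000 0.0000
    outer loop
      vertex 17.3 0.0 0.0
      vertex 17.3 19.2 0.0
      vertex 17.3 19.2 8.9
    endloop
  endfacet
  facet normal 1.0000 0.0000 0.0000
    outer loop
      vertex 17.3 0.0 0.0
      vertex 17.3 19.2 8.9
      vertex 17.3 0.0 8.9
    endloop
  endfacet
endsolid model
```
; perimeter-only toolpath
G21 ; units = mm
G90 ; absolute positioning
G28 ; home
; layer 1
G0 Z3.0
G0 X0.0 Y0.0
G1 X17.3 Y0.0
G1 X17.3 Y19.2
G1 X0.0 Y19.2
G1 X0.0 Y0.0
; layer 2
G0 Z5.9
G0 X0.0 Y0.0
G1 X17.3 Y0.0
G1 X17.3 Y19.2
G1 X0.0 Y19.2
G1 X0.0 Y0.0
; layer 3
G0 Z8.9
G0 X0.0 Y0.0
G1 X17.3 Y0.0
G1 X17.3 Y19.2
G1 X0.0 Y19.2
G1 X0.0 Y0.0
M2 ; end

The solid is a rectangular box, roughly 17.3 × 19.2 mm footprint and 8.9 mm tall. Slicing at Δz = 3.0 mm — 3 equal slices spanning the solid's height, so layer i sits at z = i·h/3 — gives 3 non-empty perimeters. Each is a 4-segment closed polygon; G0 lifts to the layer z and rapids to the start vertex, then G1 traces the edges.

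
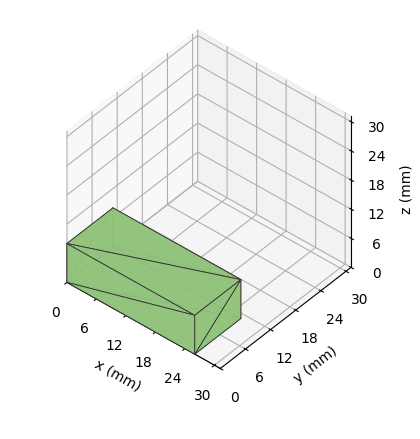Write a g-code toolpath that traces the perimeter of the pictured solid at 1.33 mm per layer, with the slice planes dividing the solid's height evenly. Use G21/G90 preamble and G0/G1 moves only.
Reading the render: the shape is a rectangular box, roughly 26 × 11 mm footprint and 8 mm tall (dimensions read to the nearest mm from the axis ticks). For the g-code, the solid's height is divided into equal slices at the stated Δz and each level perimeter traced with G1 moves after a G0 lift.

; perimeter-only toolpath
G21 ; units = mm
G90 ; absolute positioning
G28 ; home
; layer 1
G0 Z1.33
G0 X0.00 Y0.00
G1 X26.00 Y0.00
G1 X26.00 Y11.00
G1 X0.00 Y11.00
G1 X0.00 Y0.00
; layer 2
G0 Z2.67
G0 X0.00 Y0.00
G1 X26.00 Y0.00
G1 X26.00 Y11.00
G1 X0.00 Y11.00
G1 X0.00 Y0.00
; layer 3
G0 Z4.00
G0 X0.00 Y0.00
G1 X26.00 Y0.00
G1 X26.00 Y11.00
G1 X0.00 Y11.00
G1 X0.00 Y0.00
; layer 4
G0 Z5.33
G0 X0.00 Y0.00
G1 X26.00 Y0.00
G1 X26.00 Y11.00
G1 X0.00 Y11.00
G1 X0.00 Y0.00
; layer 5
G0 Z6.67
G0 X0.00 Y0.00
G1 X26.00 Y0.00
G1 X26.00 Y11.00
G1 X0.00 Y11.00
G1 X0.00 Y0.00
; layer 6
G0 Z8.00
G0 X0.00 Y0.00
G1 X26.00 Y0.00
G1 X26.00 Y11.00
G1 X0.00 Y11.00
G1 X0.00 Y0.00
M2 ; end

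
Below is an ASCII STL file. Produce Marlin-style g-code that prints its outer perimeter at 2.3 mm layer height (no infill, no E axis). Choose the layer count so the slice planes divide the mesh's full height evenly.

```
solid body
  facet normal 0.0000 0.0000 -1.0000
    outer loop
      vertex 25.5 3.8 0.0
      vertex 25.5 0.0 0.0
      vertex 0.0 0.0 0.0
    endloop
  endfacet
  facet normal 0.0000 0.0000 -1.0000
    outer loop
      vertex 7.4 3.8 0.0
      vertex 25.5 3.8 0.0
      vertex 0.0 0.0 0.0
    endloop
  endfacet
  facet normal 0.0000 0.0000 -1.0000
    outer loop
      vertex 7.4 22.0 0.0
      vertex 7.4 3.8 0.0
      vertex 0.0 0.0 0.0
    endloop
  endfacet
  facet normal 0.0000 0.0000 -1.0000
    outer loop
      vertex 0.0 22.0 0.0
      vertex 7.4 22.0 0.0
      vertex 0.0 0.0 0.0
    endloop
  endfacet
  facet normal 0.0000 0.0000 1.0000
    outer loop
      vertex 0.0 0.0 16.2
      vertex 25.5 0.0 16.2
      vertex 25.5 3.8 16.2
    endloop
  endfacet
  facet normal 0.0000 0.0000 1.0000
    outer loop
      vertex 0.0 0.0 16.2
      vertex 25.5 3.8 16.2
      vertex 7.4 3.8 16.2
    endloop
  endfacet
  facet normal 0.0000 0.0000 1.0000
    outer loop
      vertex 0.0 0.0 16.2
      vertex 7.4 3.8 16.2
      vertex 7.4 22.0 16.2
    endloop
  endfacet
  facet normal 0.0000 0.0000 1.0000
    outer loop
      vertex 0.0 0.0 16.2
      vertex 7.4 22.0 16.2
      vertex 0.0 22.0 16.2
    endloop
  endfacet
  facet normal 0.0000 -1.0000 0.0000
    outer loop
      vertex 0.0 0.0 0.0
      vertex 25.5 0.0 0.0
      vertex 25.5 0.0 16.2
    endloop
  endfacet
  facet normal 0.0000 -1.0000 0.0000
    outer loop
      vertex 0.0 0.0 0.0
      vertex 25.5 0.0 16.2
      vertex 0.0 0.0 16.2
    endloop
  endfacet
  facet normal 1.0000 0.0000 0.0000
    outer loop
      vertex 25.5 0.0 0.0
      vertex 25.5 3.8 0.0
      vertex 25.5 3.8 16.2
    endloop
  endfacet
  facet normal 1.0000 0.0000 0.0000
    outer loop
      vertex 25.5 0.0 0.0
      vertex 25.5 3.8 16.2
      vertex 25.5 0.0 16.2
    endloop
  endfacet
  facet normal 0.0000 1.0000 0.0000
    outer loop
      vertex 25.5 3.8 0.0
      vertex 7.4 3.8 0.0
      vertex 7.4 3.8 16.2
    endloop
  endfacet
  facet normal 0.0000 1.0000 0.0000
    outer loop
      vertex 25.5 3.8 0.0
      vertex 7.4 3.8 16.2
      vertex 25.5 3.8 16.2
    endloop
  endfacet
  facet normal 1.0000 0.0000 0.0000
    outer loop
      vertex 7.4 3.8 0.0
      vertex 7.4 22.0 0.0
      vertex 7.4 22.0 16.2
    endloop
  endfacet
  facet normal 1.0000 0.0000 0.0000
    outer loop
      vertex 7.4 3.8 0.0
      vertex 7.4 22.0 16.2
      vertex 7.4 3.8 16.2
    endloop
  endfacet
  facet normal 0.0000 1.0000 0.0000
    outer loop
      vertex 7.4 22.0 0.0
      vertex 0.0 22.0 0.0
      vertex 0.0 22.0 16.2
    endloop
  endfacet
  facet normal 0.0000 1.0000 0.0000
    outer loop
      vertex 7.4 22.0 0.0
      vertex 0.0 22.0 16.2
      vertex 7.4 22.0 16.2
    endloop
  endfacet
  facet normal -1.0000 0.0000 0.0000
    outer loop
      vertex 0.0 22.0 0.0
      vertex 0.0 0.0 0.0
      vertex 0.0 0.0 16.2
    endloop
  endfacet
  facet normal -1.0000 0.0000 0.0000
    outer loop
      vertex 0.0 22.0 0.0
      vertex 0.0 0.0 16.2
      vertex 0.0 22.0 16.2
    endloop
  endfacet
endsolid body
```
; perimeter-only toolpath
G21 ; units = mm
G90 ; absolute positioning
G28 ; home
; layer 1
G0 Z2.3
G0 X0.0 Y0.0
G1 X25.5 Y0.0
G1 X25.5 Y3.8
G1 X7.4 Y3.8
G1 X7.4 Y22.0
G1 X0.0 Y22.0
G1 X0.0 Y0.0
; layer 2
G0 Z4.6
G0 X0.0 Y0.0
G1 X25.5 Y0.0
G1 X25.5 Y3.8
G1 X7.4 Y3.8
G1 X7.4 Y22.0
G1 X0.0 Y22.0
G1 X0.0 Y0.0
; layer 3
G0 Z6.9
G0 X0.0 Y0.0
G1 X25.5 Y0.0
G1 X25.5 Y3.8
G1 X7.4 Y3.8
G1 X7.4 Y22.0
G1 X0.0 Y22.0
G1 X0.0 Y0.0
; layer 4
G0 Z9.3
G0 X0.0 Y0.0
G1 X25.5 Y0.0
G1 X25.5 Y3.8
G1 X7.4 Y3.8
G1 X7.4 Y22.0
G1 X0.0 Y22.0
G1 X0.0 Y0.0
; layer 5
G0 Z11.6
G0 X0.0 Y0.0
G1 X25.5 Y0.0
G1 X25.5 Y3.8
G1 X7.4 Y3.8
G1 X7.4 Y22.0
G1 X0.0 Y22.0
G1 X0.0 Y0.0
; layer 6
G0 Z13.9
G0 X0.0 Y0.0
G1 X25.5 Y0.0
G1 X25.5 Y3.8
G1 X7.4 Y3.8
G1 X7.4 Y22.0
G1 X0.0 Y22.0
G1 X0.0 Y0.0
; layer 7
G0 Z16.2
G0 X0.0 Y0.0
G1 X25.5 Y0.0
G1 X25.5 Y3.8
G1 X7.4 Y3.8
G1 X7.4 Y22.0
G1 X0.0 Y22.0
G1 X0.0 Y0.0
M2 ; end

The solid is an L-shaped prism: outer 25.5 × 22 mm, arm thicknesses ≈ 3.8 mm (horizontal) and 7.4 mm (vertical), extruded 16.2 mm in z. Slicing at Δz = 2.3 mm — 7 equal slices spanning the solid's height, so layer i sits at z = i·h/7 — gives 7 non-empty perimeters. Each is a 6-segment closed polygon; G0 lifts to the layer z and rapids to the start vertex, then G1 traces the edges.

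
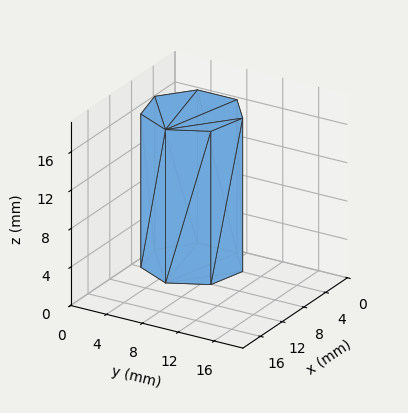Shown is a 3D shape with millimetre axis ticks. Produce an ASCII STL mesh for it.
Reading the render: the shape is a regular 7-sided prism (a cylinder approximated with 7 flat sides), circumscribed radius ≈ 5 mm, height ≈ 16 mm (dimensions read to the nearest mm from the axis ticks). For the STL, each face is triangulated and given an outward normal.

solid part
  facet normal 0.0000 0.0000 -1.0000
    outer loop
      vertex 3.9 9.9 0.0
      vertex 8.1 8.9 0.0
      vertex 10.0 5.0 0.0
    endloop
  endfacet
  facet normal 0.0000 0.0000 -1.0000
    outer loop
      vertex 0.5 7.2 0.0
      vertex 3.9 9.9 0.0
      vertex 10.0 5.0 0.0
    endloop
  endfacet
  facet normal 0.0000 0.0000 -1.0000
    outer loop
      vertex 0.5 2.8 0.0
      vertex 0.5 7.2 0.0
      vertex 10.0 5.0 0.0
    endloop
  endfacet
  facet normal 0.0000 0.0000 -1.0000
    outer loop
      vertex 3.9 0.1 0.0
      vertex 0.5 2.8 0.0
      vertex 10.0 5.0 0.0
    endloop
  endfacet
  facet normal 0.0000 0.0000 -1.0000
    outer loop
      vertex 8.1 1.1 0.0
      vertex 3.9 0.1 0.0
      vertex 10.0 5.0 0.0
    endloop
  endfacet
  facet normal 0.0000 0.0000 1.0000
    outer loop
      vertex 10.0 5.0 16.0
      vertex 8.1 8.9 16.0
      vertex 3.9 9.9 16.0
    endloop
  endfacet
  facet normal 0.0000 0.0000 1.0000
    outer loop
      vertex 10.0 5.0 16.0
      vertex 3.9 9.9 16.0
      vertex 0.5 7.2 16.0
    endloop
  endfacet
  facet normal 0.0000 0.0000 1.0000
    outer loop
      vertex 10.0 5.0 16.0
      vertex 0.5 7.2 16.0
      vertex 0.5 2.8 16.0
    endloop
  endfacet
  facet normal 0.0000 0.0000 1.0000
    outer loop
      vertex 10.0 5.0 16.0
      vertex 0.5 2.8 16.0
      vertex 3.9 0.1 16.0
    endloop
  endfacet
  facet normal 0.0000 0.0000 1.0000
    outer loop
      vertex 10.0 5.0 16.0
      vertex 3.9 0.1 16.0
      vertex 8.1 1.1 16.0
    endloop
  endfacet
  facet normal 0.8990 0.4380 0.0000
    outer loop
      vertex 10.0 5.0 0.0
      vertex 8.1 8.9 0.0
      vertex 8.1 8.9 16.0
    endloop
  endfacet
  facet normal 0.8990 0.4380 0.0000
    outer loop
      vertex 10.0 5.0 0.0
      vertex 8.1 8.9 16.0
      vertex 10.0 5.0 16.0
    endloop
  endfacet
  facet normal 0.2316 0.9728 0.0000
    outer loop
      vertex 8.1 8.9 0.0
      vertex 3.9 9.9 0.0
      vertex 3.9 9.9 16.0
    endloop
  endfacet
  facet normal 0.2316 0.9728 0.0000
    outer loop
      vertex 8.1 8.9 0.0
      vertex 3.9 9.9 16.0
      vertex 8.1 8.9 16.0
    endloop
  endfacet
  facet normal -0.6219 0.7831 0.0000
    outer loop
      vertex 3.9 9.9 0.0
      vertex 0.5 7.2 0.0
      vertex 0.5 7.2 16.0
    endloop
  endfacet
  facet normal -0.6219 0.7831 0.0000
    outer loop
      vertex 3.9 9.9 0.0
      vertex 0.5 7.2 16.0
      vertex 3.9 9.9 16.0
    endloop
  endfacet
  facet normal -1.0000 0.0000 0.0000
    outer loop
      vertex 0.5 7.2 0.0
      vertex 0.5 2.8 0.0
      vertex 0.5 2.8 16.0
    endloop
  endfacet
  facet normal -1.0000 0.0000 0.0000
    outer loop
      vertex 0.5 7.2 0.0
      vertex 0.5 2.8 16.0
      vertex 0.5 7.2 16.0
    endloop
  endfacet
  facet normal -0.6219 -0.7831 0.0000
    outer loop
      vertex 0.5 2.8 0.0
      vertex 3.9 0.1 0.0
      vertex 3.9 0.1 16.0
    endloop
  endfacet
  facet normal -0.6219 -0.7831 0.0000
    outer loop
      vertex 0.5 2.8 0.0
      vertex 3.9 0.1 16.0
      vertex 0.5 2.8 16.0
    endloop
  endfacet
  facet normal 0.2316 -0.9728 0.0000
    outer loop
      vertex 3.9 0.1 0.0
      vertex 8.1 1.1 0.0
      vertex 8.1 1.1 16.0
    endloop
  endfacet
  facet normal 0.2316 -0.9728 0.0000
    outer loop
      vertex 3.9 0.1 0.0
      vertex 8.1 1.1 16.0
      vertex 3.9 0.1 16.0
    endloop
  endfacet
  facet normal 0.8990 -0.4380 0.0000
    outer loop
      vertex 8.1 1.1 0.0
      vertex 10.0 5.0 0.0
      vertex 10.0 5.0 16.0
    endloop
  endfacet
  facet normal 0.8990 -0.4380 0.0000
    outer loop
      vertex 8.1 1.1 0.0
      vertex 10.0 5.0 16.0
      vertex 8.1 1.1 16.0
    endloop
  endfacet
endsolid part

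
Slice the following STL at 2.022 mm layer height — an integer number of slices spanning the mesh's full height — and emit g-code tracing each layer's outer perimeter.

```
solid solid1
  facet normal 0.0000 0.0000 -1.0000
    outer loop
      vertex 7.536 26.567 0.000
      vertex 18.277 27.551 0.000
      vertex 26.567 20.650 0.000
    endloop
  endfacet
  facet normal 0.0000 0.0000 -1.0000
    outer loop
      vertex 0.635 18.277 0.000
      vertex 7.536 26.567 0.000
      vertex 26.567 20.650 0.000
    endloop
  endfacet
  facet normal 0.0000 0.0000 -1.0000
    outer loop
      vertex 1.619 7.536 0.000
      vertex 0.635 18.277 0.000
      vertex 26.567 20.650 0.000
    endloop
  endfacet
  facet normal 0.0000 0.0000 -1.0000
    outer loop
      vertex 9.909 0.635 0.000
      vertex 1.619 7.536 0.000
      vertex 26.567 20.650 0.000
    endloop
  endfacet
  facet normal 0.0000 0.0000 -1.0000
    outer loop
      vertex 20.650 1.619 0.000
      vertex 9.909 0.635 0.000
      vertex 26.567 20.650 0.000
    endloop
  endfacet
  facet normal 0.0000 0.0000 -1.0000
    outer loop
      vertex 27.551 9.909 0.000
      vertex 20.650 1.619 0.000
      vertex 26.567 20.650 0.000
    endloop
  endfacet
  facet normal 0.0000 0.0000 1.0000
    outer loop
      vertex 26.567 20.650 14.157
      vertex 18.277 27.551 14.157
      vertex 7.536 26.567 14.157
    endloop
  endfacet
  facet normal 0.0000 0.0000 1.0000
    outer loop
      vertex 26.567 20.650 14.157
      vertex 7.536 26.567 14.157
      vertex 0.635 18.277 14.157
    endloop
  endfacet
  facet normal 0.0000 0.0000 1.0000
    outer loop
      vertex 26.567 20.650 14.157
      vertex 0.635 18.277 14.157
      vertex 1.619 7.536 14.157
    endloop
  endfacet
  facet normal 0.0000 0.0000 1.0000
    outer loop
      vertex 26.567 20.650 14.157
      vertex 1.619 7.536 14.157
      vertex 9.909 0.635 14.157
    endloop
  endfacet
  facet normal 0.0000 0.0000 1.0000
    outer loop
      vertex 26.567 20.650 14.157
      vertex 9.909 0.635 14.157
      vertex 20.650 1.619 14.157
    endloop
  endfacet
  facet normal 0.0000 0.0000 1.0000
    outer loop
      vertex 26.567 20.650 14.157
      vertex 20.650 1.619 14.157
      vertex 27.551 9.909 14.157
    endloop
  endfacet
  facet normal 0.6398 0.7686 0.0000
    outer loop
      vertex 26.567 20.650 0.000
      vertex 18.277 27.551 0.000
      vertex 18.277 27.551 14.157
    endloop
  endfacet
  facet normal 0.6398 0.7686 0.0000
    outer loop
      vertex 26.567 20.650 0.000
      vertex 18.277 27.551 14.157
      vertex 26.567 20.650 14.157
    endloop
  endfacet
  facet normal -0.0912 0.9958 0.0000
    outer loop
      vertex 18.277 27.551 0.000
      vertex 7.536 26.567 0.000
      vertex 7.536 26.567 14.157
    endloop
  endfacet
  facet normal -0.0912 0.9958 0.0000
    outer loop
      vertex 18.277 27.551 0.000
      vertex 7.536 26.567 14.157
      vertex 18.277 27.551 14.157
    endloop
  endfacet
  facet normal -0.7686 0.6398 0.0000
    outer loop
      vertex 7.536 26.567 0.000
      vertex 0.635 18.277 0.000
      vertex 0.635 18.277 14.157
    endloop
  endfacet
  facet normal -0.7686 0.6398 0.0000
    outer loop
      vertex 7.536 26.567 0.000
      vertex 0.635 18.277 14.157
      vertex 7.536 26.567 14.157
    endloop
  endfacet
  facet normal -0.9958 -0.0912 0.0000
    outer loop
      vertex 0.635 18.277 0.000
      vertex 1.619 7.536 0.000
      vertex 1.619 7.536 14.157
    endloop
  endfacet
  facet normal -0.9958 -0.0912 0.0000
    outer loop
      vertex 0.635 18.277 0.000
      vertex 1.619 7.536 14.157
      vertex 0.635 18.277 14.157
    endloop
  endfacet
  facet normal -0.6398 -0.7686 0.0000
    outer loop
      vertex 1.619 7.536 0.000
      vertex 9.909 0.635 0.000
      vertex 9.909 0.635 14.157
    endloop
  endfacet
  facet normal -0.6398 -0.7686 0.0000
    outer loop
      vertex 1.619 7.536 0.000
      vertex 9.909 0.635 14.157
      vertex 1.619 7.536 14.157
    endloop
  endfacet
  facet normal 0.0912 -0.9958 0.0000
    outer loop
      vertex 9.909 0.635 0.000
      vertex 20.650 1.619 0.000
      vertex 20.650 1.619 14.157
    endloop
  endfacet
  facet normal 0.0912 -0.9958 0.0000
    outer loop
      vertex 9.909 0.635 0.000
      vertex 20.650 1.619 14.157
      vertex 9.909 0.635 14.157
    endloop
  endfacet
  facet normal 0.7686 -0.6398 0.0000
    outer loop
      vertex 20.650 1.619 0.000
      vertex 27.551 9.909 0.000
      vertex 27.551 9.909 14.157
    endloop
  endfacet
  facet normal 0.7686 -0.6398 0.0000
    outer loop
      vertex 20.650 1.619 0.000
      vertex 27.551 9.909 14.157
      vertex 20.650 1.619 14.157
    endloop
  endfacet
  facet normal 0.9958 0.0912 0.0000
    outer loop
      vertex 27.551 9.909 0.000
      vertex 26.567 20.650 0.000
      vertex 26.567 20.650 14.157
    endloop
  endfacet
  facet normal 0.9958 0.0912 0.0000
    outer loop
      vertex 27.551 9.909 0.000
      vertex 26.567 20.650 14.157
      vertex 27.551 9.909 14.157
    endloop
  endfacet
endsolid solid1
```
; perimeter-only toolpath
G21 ; units = mm
G90 ; absolute positioning
G28 ; home
; layer 1
G0 Z2.022
G0 X26.567 Y20.650
G1 X18.277 Y27.551
G1 X7.536 Y26.567
G1 X0.635 Y18.277
G1 X1.619 Y7.536
G1 X9.909 Y0.635
G1 X20.650 Y1.619
G1 X27.551 Y9.909
G1 X26.567 Y20.650
; layer 2
G0 Z4.045
G0 X26.567 Y20.650
G1 X18.277 Y27.551
G1 X7.536 Y26.567
G1 X0.635 Y18.277
G1 X1.619 Y7.536
G1 X9.909 Y0.635
G1 X20.650 Y1.619
G1 X27.551 Y9.909
G1 X26.567 Y20.650
; layer 3
G0 Z6.067
G0 X26.567 Y20.650
G1 X18.277 Y27.551
G1 X7.536 Y26.567
G1 X0.635 Y18.277
G1 X1.619 Y7.536
G1 X9.909 Y0.635
G1 X20.650 Y1.619
G1 X27.551 Y9.909
G1 X26.567 Y20.650
; layer 4
G0 Z8.090
G0 X26.567 Y20.650
G1 X18.277 Y27.551
G1 X7.536 Y26.567
G1 X0.635 Y18.277
G1 X1.619 Y7.536
G1 X9.909 Y0.635
G1 X20.650 Y1.619
G1 X27.551 Y9.909
G1 X26.567 Y20.650
; layer 5
G0 Z10.112
G0 X26.567 Y20.650
G1 X18.277 Y27.551
G1 X7.536 Y26.567
G1 X0.635 Y18.277
G1 X1.619 Y7.536
G1 X9.909 Y0.635
G1 X20.650 Y1.619
G1 X27.551 Y9.909
G1 X26.567 Y20.650
; layer 6
G0 Z12.135
G0 X26.567 Y20.650
G1 X18.277 Y27.551
G1 X7.536 Y26.567
G1 X0.635 Y18.277
G1 X1.619 Y7.536
G1 X9.909 Y0.635
G1 X20.650 Y1.619
G1 X27.551 Y9.909
G1 X26.567 Y20.650
; layer 7
G0 Z14.157
G0 X26.567 Y20.650
G1 X18.277 Y27.551
G1 X7.536 Y26.567
G1 X0.635 Y18.277
G1 X1.619 Y7.536
G1 X9.909 Y0.635
G1 X20.650 Y1.619
G1 X27.551 Y9.909
G1 X26.567 Y20.650
M2 ; end

The solid is a regular 8-sided prism (a cylinder approximated with 8 flat sides), circumscribed radius ≈ 14.1 mm, height ≈ 14.2 mm. Slicing at Δz = 2.022 mm — 7 equal slices spanning the solid's height, so layer i sits at z = i·h/7 — gives 7 non-empty perimeters. Each is a 8-segment closed polygon; G0 lifts to the layer z and rapids to the start vertex, then G1 traces the edges.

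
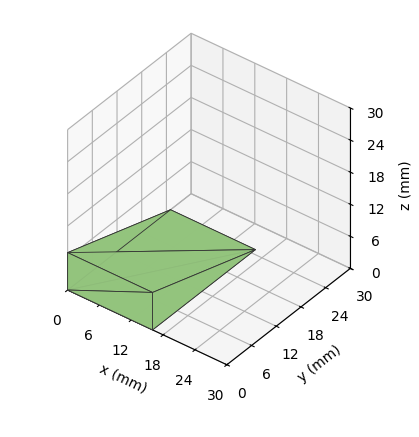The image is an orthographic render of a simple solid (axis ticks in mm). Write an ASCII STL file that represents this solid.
Reading the render: the shape is a wedge (ramp): 16 × 25 mm base, rising to 7 mm along the y=0 edge and sloping linearly to z=0 at y=25 (dimensions read to the nearest mm from the axis ticks). For the STL, each face is triangulated and given an outward normal.

solid part
  facet normal 0.0000 0.0000 -1.0000
    outer loop
      vertex 16.00 25.00 0.00
      vertex 16.00 0.00 0.00
      vertex 0.00 0.00 0.00
    endloop
  endfacet
  facet normal 0.0000 0.0000 -1.0000
    outer loop
      vertex 0.00 25.00 0.00
      vertex 16.00 25.00 0.00
      vertex 0.00 0.00 0.00
    endloop
  endfacet
  facet normal 0.0000 -1.0000 0.0000
    outer loop
      vertex 0.00 0.00 0.00
      vertex 16.00 0.00 0.00
      vertex 16.00 0.00 7.00
    endloop
  endfacet
  facet normal 0.0000 -1.0000 0.0000
    outer loop
      vertex 0.00 0.00 0.00
      vertex 16.00 0.00 7.00
      vertex 0.00 0.00 7.00
    endloop
  endfacet
  facet normal 0.0000 0.2696 0.9630
    outer loop
      vertex 0.00 0.00 7.00
      vertex 16.00 0.00 7.00
      vertex 16.00 25.00 0.00
    endloop
  endfacet
  facet normal 0.0000 0.2696 0.9630
    outer loop
      vertex 0.00 0.00 7.00
      vertex 16.00 25.00 0.00
      vertex 0.00 25.00 0.00
    endloop
  endfacet
  facet normal -1.0000 0.0000 0.0000
    outer loop
      vertex 0.00 0.00 7.00
      vertex 0.00 25.00 0.00
      vertex 0.00 0.00 0.00
    endloop
  endfacet
  facet normal 1.0000 0.0000 0.0000
    outer loop
      vertex 16.00 0.00 0.00
      vertex 16.00 25.00 0.00
      vertex 16.00 0.00 7.00
    endloop
  endfacet
endsolid part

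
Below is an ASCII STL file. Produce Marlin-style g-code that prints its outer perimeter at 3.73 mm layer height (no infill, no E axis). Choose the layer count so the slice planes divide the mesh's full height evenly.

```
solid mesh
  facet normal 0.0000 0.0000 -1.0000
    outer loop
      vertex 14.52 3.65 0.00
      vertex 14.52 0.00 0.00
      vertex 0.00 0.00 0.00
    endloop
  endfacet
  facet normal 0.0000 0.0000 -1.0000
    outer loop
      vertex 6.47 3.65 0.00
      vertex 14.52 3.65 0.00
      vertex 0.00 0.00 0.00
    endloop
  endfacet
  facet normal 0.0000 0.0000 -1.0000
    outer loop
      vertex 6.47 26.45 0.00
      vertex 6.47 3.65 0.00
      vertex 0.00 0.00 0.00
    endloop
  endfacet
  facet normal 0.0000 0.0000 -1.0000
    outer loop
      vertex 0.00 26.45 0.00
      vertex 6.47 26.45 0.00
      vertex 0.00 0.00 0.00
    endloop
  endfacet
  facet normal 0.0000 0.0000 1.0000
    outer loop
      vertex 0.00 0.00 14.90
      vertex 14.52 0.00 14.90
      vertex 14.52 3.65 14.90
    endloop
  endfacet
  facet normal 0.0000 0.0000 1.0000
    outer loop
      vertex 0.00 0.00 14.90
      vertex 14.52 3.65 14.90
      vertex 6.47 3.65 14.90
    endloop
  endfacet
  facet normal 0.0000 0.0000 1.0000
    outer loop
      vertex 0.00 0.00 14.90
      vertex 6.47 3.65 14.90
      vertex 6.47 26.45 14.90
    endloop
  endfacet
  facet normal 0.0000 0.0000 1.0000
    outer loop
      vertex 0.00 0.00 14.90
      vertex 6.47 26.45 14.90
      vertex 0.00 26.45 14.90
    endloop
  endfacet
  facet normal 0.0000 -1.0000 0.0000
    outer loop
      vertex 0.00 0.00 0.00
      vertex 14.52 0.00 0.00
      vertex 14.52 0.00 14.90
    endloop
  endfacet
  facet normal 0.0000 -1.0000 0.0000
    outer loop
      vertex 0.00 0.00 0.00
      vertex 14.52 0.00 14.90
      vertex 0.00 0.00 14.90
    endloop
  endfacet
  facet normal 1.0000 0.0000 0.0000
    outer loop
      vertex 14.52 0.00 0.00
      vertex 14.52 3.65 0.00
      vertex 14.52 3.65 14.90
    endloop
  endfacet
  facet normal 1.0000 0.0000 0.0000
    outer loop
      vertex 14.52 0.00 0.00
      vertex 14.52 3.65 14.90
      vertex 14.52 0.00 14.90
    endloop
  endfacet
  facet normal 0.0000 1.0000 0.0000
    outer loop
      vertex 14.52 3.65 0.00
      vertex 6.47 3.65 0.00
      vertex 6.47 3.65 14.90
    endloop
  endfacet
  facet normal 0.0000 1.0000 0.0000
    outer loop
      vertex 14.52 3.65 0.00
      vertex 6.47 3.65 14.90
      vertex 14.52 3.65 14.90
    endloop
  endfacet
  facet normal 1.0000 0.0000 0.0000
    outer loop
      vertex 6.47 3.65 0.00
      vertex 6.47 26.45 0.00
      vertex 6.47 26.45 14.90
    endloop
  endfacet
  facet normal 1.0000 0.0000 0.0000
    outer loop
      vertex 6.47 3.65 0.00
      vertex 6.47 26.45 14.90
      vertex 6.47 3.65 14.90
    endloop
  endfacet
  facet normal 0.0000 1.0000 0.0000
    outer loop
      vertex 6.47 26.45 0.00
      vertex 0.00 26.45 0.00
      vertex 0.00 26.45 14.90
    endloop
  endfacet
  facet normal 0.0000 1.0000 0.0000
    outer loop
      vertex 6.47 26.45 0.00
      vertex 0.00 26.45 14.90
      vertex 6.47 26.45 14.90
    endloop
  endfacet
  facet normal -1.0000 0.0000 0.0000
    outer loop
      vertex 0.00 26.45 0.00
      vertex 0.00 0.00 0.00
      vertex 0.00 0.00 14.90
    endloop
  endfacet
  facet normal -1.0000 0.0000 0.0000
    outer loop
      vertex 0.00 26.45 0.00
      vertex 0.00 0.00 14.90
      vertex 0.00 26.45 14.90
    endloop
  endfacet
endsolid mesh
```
; perimeter-only toolpath
G21 ; units = mm
G90 ; absolute positioning
G28 ; home
; layer 1
G0 Z3.73
G0 X0.00 Y0.00
G1 X14.52 Y0.00
G1 X14.52 Y3.65
G1 X6.47 Y3.65
G1 X6.47 Y26.45
G1 X0.00 Y26.45
G1 X0.00 Y0.00
; layer 2
G0 Z7.45
G0 X0.00 Y0.00
G1 X14.52 Y0.00
G1 X14.52 Y3.65
G1 X6.47 Y3.65
G1 X6.47 Y26.45
G1 X0.00 Y26.45
G1 X0.00 Y0.00
; layer 3
G0 Z11.18
G0 X0.00 Y0.00
G1 X14.52 Y0.00
G1 X14.52 Y3.65
G1 X6.47 Y3.65
G1 X6.47 Y26.45
G1 X0.00 Y26.45
G1 X0.00 Y0.00
; layer 4
G0 Z14.90
G0 X0.00 Y0.00
G1 X14.52 Y0.00
G1 X14.52 Y3.65
G1 X6.47 Y3.65
G1 X6.47 Y26.45
G1 X0.00 Y26.45
G1 X0.00 Y0.00
M2 ; end

The solid is an L-shaped prism: outer 14.5 × 26.4 mm, arm thicknesses ≈ 3.65 mm (horizontal) and 6.47 mm (vertical), extruded 14.9 mm in z. Slicing at Δz = 3.73 mm — 4 equal slices spanning the solid's height, so layer i sits at z = i·h/4 — gives 4 non-empty perimeters. Each is a 6-segment closed polygon; G0 lifts to the layer z and rapids to the start vertex, then G1 traces the edges.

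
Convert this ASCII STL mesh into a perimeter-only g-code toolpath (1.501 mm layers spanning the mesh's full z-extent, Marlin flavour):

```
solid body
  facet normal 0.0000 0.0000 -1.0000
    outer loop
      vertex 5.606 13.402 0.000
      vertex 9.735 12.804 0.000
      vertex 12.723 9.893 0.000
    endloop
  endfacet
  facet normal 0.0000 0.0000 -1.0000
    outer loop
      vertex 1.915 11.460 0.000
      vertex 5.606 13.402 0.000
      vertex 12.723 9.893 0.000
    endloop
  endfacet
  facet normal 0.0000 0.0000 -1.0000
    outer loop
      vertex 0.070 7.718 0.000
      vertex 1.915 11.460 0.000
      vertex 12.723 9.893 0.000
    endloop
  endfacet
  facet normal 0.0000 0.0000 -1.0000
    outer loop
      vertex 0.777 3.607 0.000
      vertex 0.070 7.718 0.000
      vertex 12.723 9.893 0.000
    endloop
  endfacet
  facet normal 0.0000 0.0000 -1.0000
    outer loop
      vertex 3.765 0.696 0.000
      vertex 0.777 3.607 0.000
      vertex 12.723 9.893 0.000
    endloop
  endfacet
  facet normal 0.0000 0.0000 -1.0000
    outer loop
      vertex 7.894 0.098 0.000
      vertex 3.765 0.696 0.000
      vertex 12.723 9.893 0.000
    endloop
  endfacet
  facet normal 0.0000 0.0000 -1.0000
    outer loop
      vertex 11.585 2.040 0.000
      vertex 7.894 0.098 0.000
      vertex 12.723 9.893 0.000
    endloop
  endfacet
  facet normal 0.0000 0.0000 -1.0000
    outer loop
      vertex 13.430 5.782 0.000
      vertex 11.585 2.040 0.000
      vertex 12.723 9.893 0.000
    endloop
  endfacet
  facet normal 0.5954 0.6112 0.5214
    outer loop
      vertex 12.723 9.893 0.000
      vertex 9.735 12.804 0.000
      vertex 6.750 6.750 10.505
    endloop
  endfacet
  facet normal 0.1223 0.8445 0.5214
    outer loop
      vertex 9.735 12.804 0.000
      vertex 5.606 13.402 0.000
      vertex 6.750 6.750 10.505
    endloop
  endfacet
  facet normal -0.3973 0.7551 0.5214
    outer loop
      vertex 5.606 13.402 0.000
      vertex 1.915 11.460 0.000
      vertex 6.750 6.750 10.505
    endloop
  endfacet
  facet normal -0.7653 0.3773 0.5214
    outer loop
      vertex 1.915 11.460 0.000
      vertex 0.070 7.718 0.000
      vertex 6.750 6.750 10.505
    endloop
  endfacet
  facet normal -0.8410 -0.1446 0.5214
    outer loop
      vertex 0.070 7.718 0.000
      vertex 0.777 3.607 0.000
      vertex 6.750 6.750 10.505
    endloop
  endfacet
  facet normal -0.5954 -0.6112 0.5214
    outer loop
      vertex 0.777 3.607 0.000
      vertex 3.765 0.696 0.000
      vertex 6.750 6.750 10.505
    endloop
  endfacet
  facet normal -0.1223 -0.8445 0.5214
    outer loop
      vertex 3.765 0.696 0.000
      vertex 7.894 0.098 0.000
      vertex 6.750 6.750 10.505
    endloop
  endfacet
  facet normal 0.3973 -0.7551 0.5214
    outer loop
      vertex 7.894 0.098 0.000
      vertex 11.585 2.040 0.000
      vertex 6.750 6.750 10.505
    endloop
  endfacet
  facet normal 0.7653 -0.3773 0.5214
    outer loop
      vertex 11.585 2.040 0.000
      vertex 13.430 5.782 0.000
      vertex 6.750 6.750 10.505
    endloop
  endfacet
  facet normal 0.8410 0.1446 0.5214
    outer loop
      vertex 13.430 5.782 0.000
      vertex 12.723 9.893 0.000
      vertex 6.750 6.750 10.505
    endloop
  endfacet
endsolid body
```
; perimeter-only toolpath
G21 ; units = mm
G90 ; absolute positioning
G28 ; home
; layer 1
G0 Z1.501
G0 X11.870 Y9.444
G1 X9.309 Y11.939
G1 X5.769 Y12.452
G1 X2.606 Y10.787
G1 X1.024 Y7.580
G1 X1.630 Y4.056
G1 X4.191 Y1.561
G1 X7.731 Y1.048
G1 X10.894 Y2.713
G1 X12.476 Y5.920
G1 X11.870 Y9.444
; layer 2
G0 Z3.001
G0 X11.016 Y8.995
G1 X8.882 Y11.074
G1 X5.933 Y11.501
G1 X3.296 Y10.114
G1 X1.979 Y7.441
G1 X2.484 Y4.505
G1 X4.618 Y2.426
G1 X7.567 Y1.999
G1 X10.204 Y3.386
G1 X11.521 Y6.059
G1 X11.016 Y8.995
; layer 3
G0 Z4.502
G0 X10.163 Y8.546
G1 X8.456 Y10.209
G1 X6.096 Y10.551
G1 X3.987 Y9.441
G1 X2.933 Y7.303
G1 X3.337 Y4.954
G1 X5.044 Y3.291
G1 X7.404 Y2.949
G1 X9.513 Y4.059
G1 X10.567 Y6.197
G1 X10.163 Y8.546
; layer 4
G0 Z6.003
G0 X9.310 Y8.097
G1 X8.029 Y9.345
G1 X6.260 Y9.601
G1 X4.678 Y8.769
G1 X3.887 Y7.165
G1 X4.190 Y5.403
G1 X5.471 Y4.155
G1 X7.240 Y3.899
G1 X8.822 Y4.731
G1 X9.613 Y6.335
G1 X9.310 Y8.097
; layer 5
G0 Z7.504
G0 X8.457 Y7.648
G1 X7.603 Y8.480
G1 X6.423 Y8.651
G1 X5.369 Y8.096
G1 X4.841 Y7.027
G1 X5.043 Y5.852
G1 X5.897 Y5.020
G1 X7.077 Y4.849
G1 X8.131 Y5.404
G1 X8.659 Y6.473
G1 X8.457 Y7.648
; layer 6
G0 Z9.004
G0 X7.603 Y7.199
G1 X7.176 Y7.615
G1 X6.587 Y7.700
G1 X6.059 Y7.423
G1 X5.796 Y6.888
G1 X5.897 Y6.301
G1 X6.324 Y5.885
G1 X6.913 Y5.800
G1 X7.441 Y6.077
G1 X7.704 Y6.612
G1 X7.603 Y7.199
M2 ; end

The solid is a regular 10-sided pyramid, base circumscribed radius ≈ 6.75 mm, apex at z ≈ 10.5 mm. Slicing at Δz = 1.501 mm — 7 equal slices spanning the solid's height, so layer i sits at z = i·h/7 — gives 6 non-empty perimeters. Each is a 10-segment closed polygon; G0 lifts to the layer z and rapids to the start vertex, then G1 traces the edges. The cross-section shrinks linearly with z (the slice at the apex is degenerate and omitted).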